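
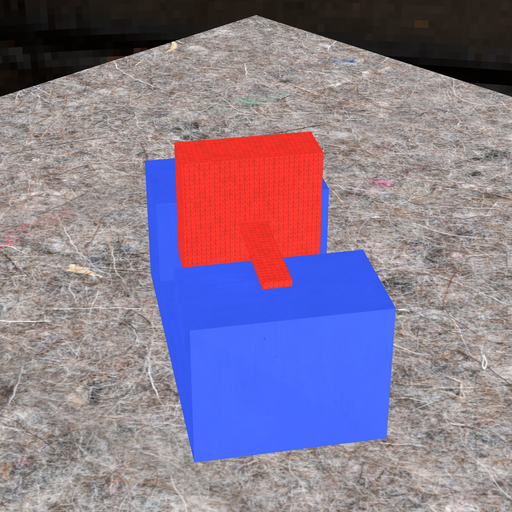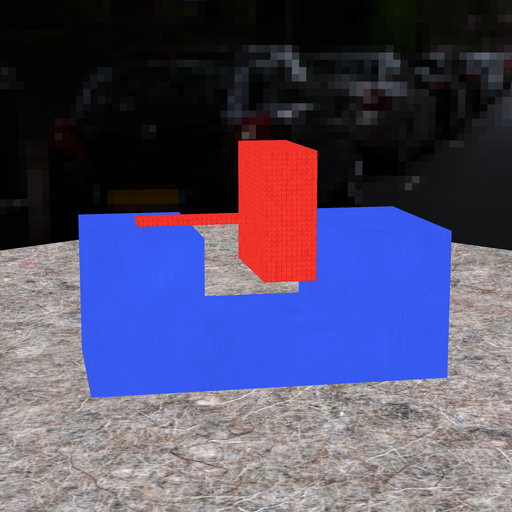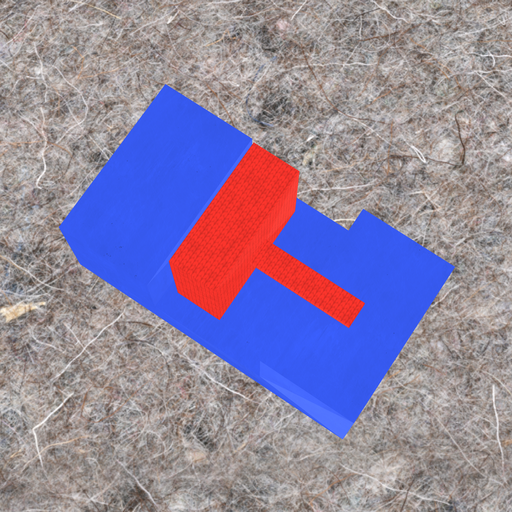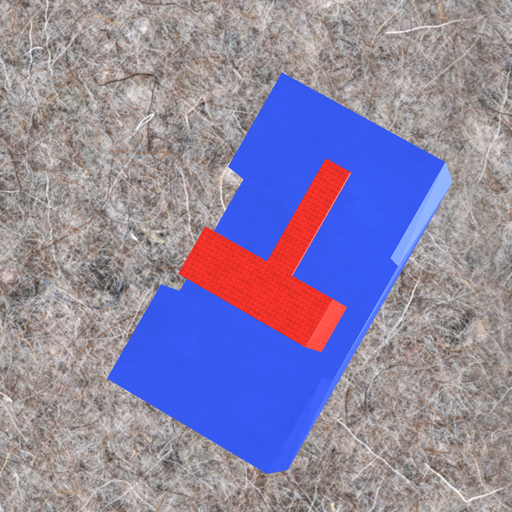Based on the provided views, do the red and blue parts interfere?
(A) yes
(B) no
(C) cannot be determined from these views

(B) no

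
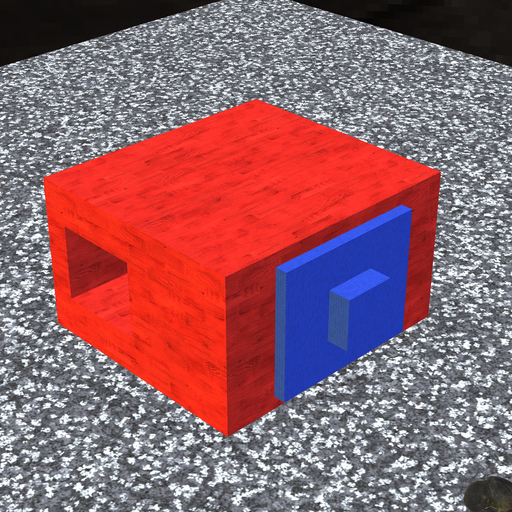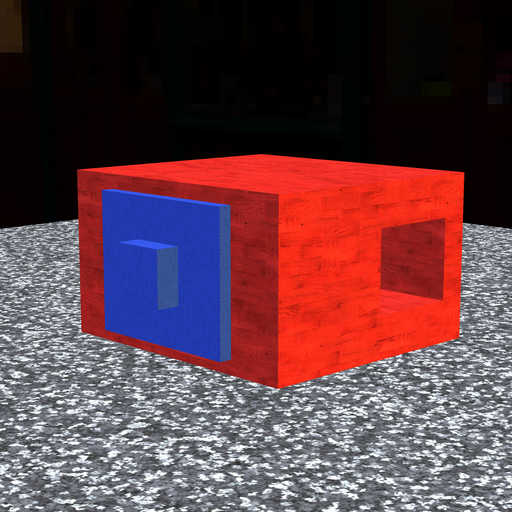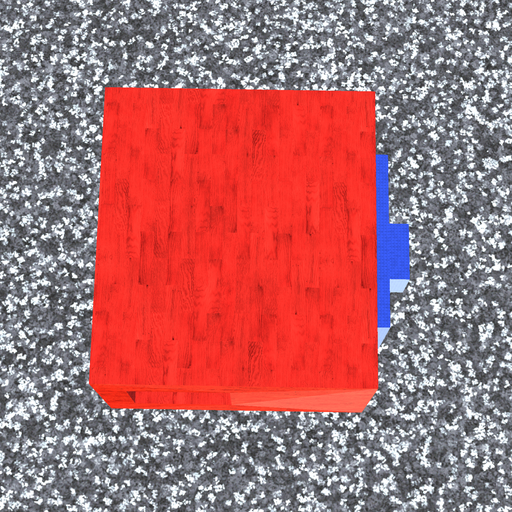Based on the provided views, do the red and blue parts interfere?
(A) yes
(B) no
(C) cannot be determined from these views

(C) cannot be determined from these views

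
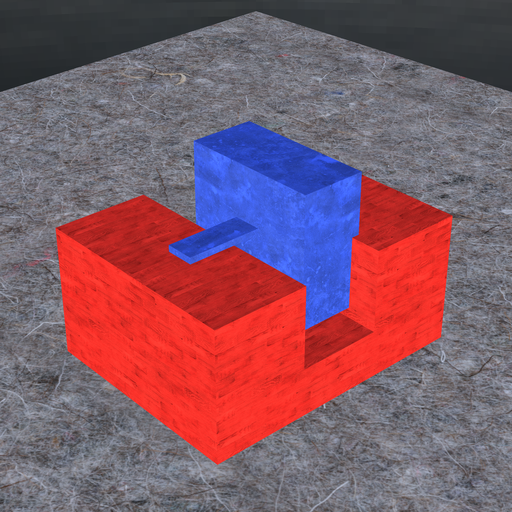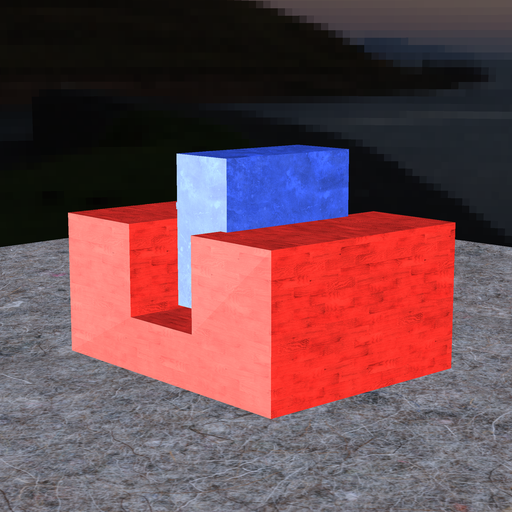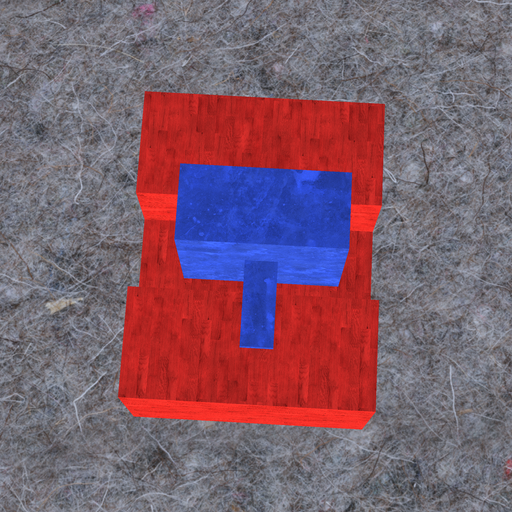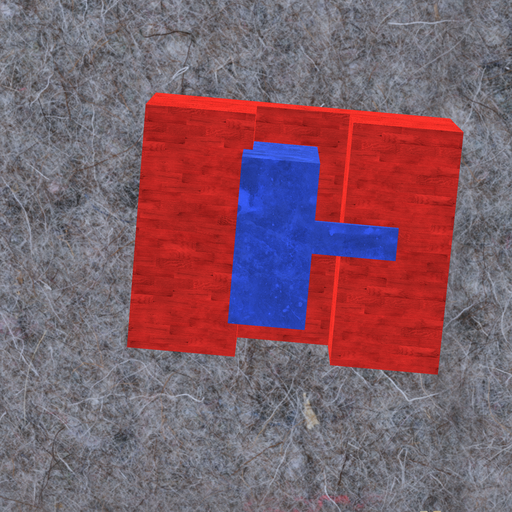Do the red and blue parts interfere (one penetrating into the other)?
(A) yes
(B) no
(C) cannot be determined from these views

(A) yes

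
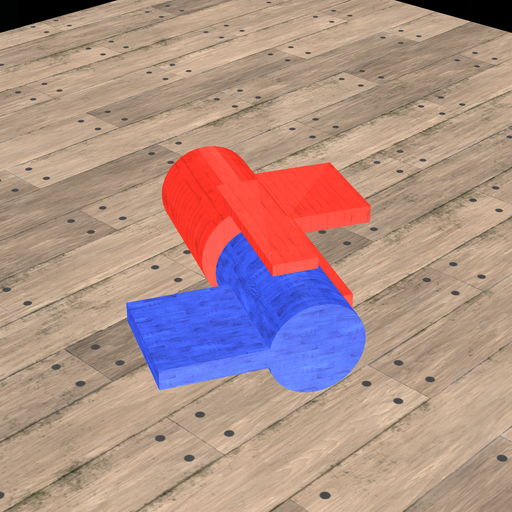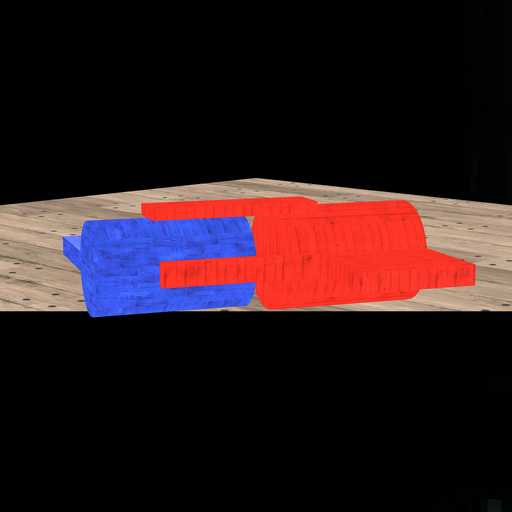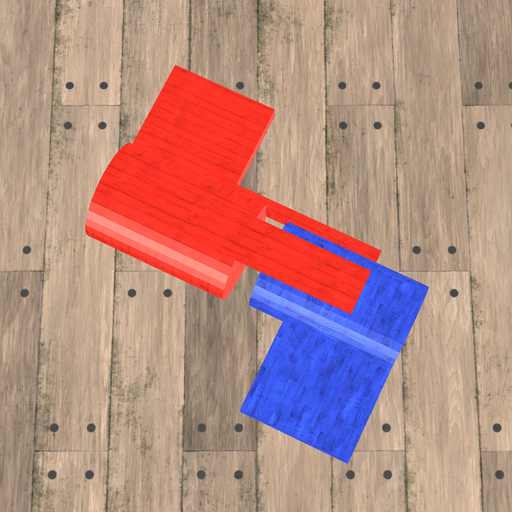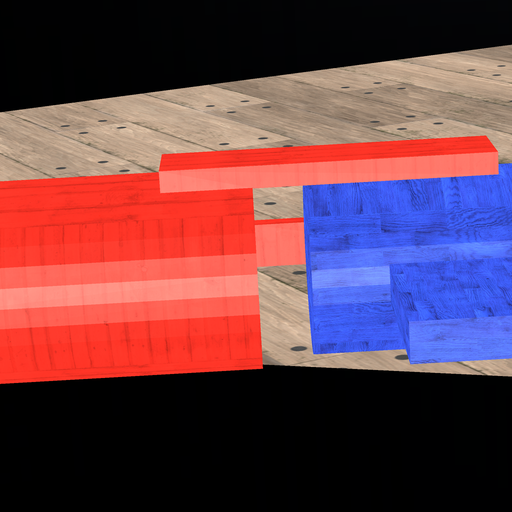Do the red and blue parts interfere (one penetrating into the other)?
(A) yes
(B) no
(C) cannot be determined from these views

(B) no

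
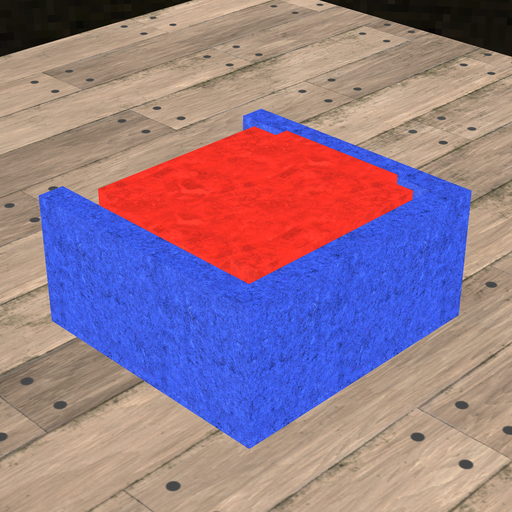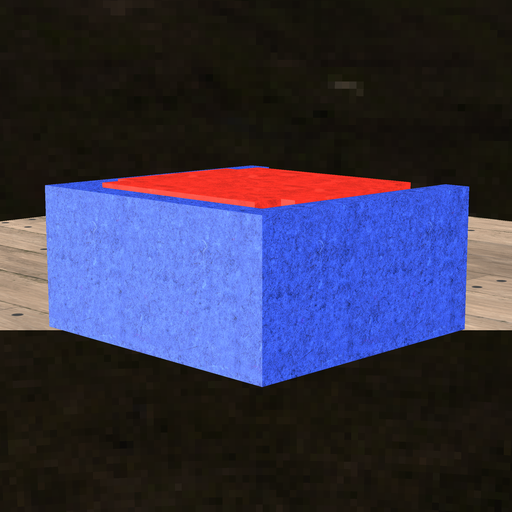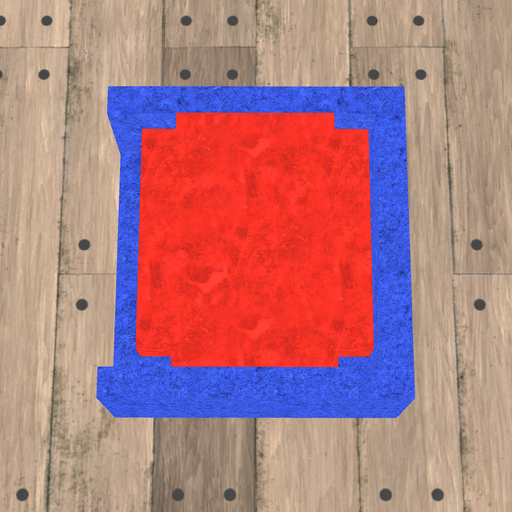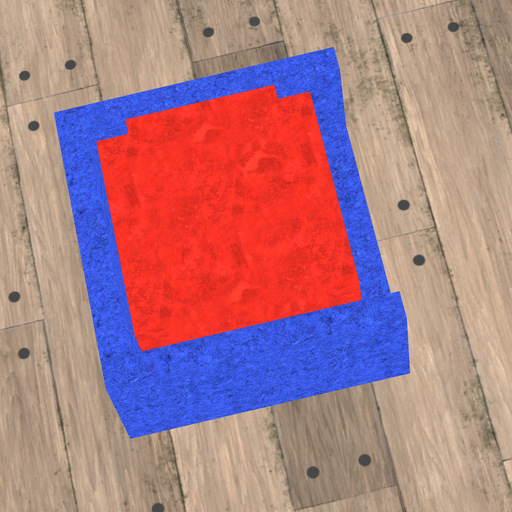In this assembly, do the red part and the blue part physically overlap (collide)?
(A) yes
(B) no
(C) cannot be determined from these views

(B) no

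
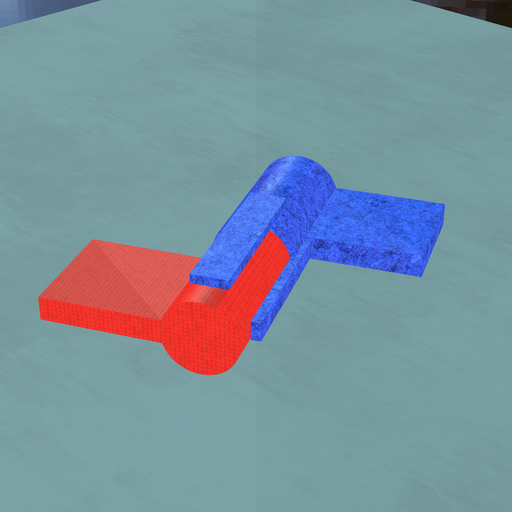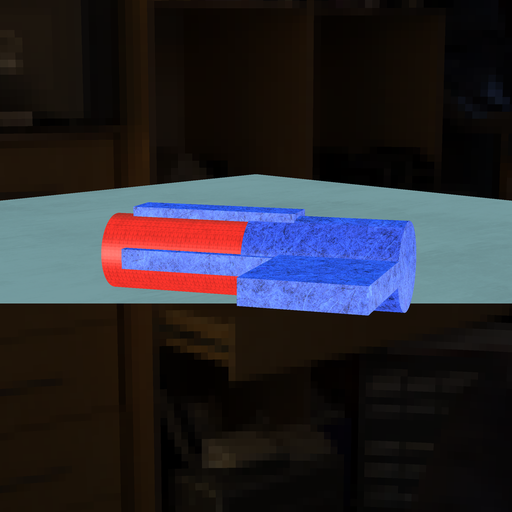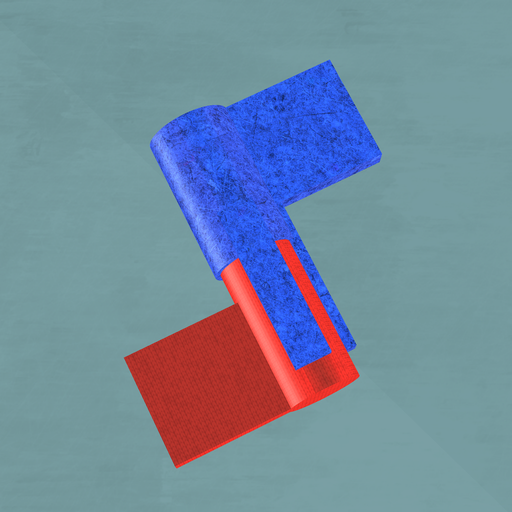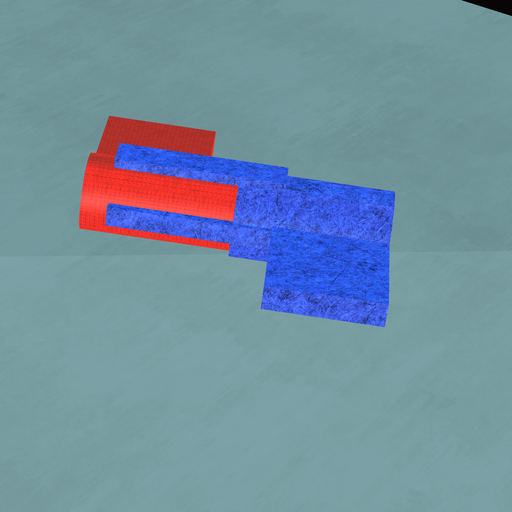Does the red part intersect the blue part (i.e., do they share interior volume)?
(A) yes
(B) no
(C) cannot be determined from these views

(A) yes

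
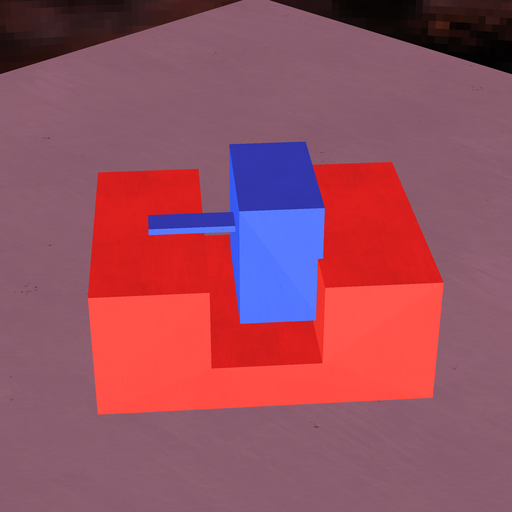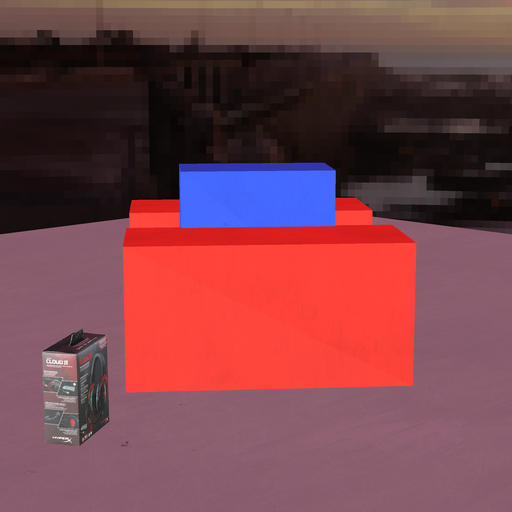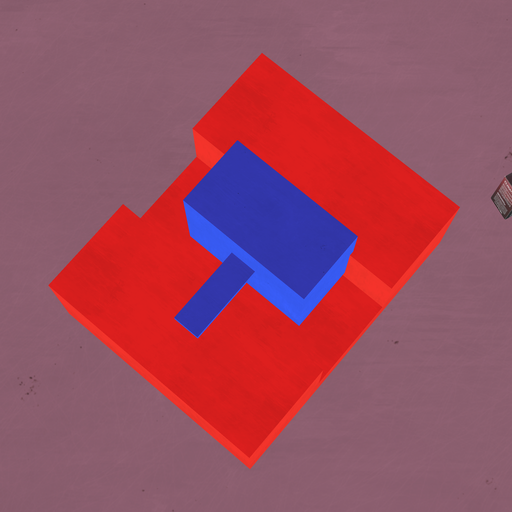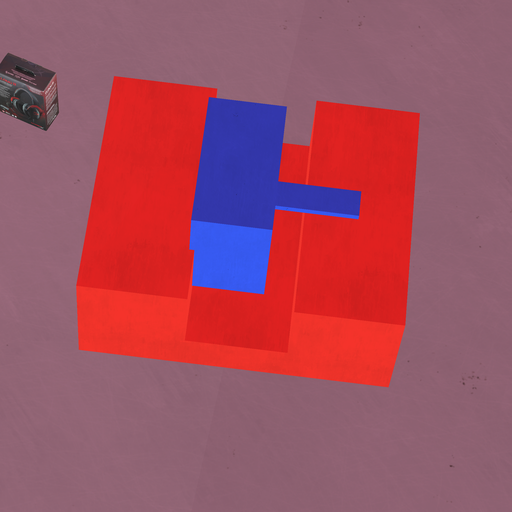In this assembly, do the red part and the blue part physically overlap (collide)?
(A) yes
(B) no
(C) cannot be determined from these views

(A) yes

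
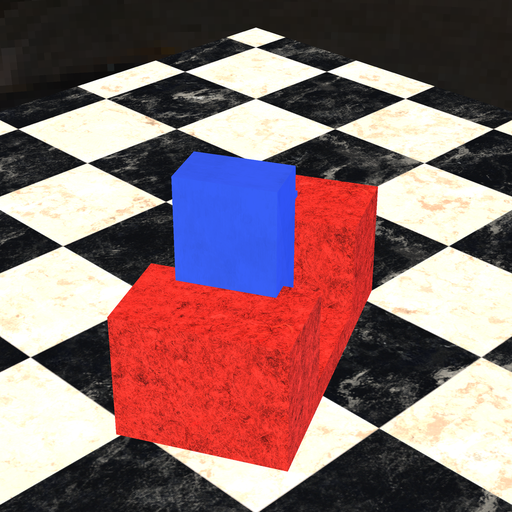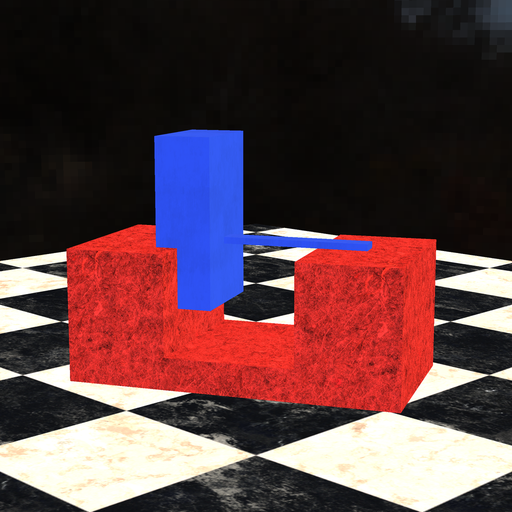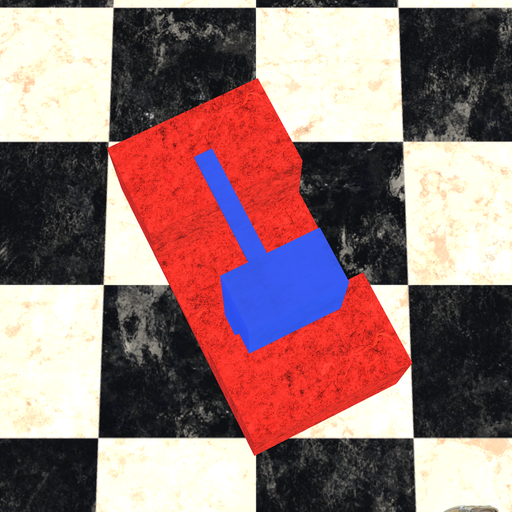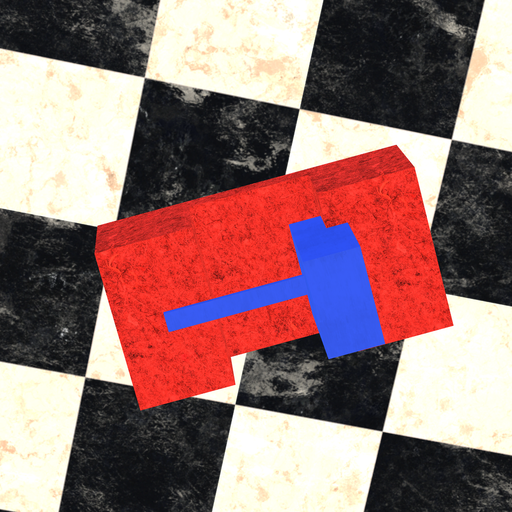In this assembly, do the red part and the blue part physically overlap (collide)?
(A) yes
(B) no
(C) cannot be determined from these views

(A) yes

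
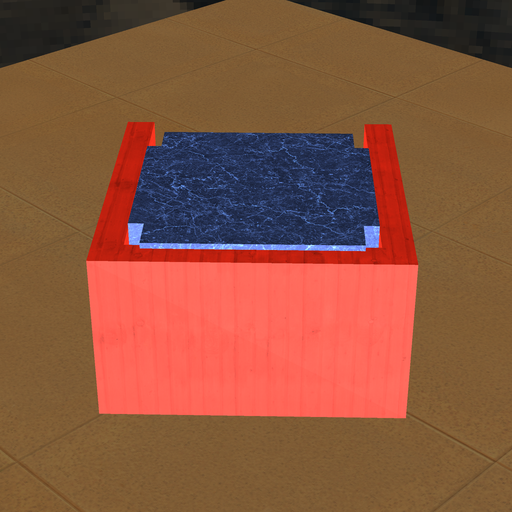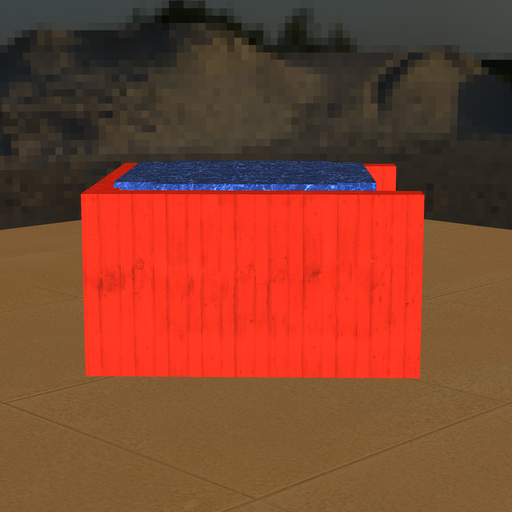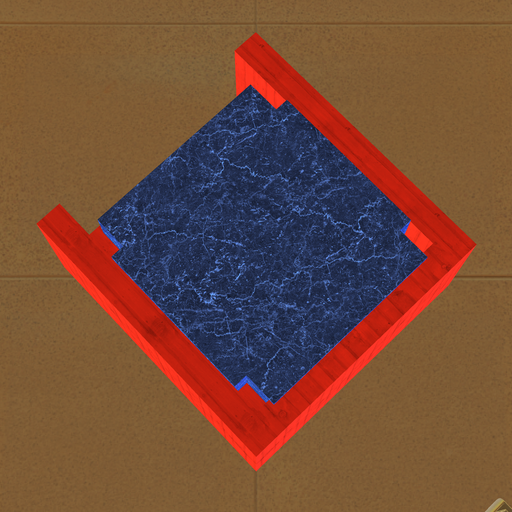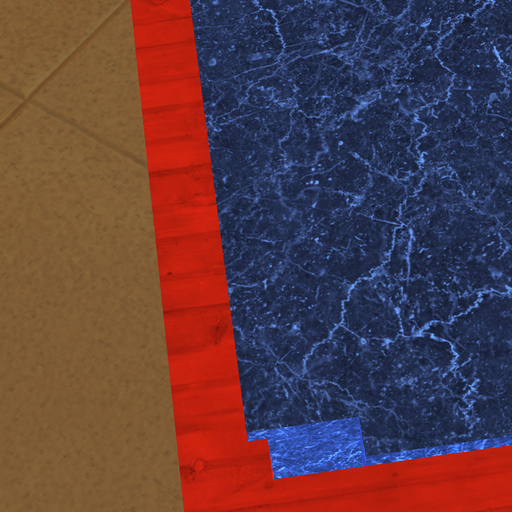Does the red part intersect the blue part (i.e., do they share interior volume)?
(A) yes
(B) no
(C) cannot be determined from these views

(A) yes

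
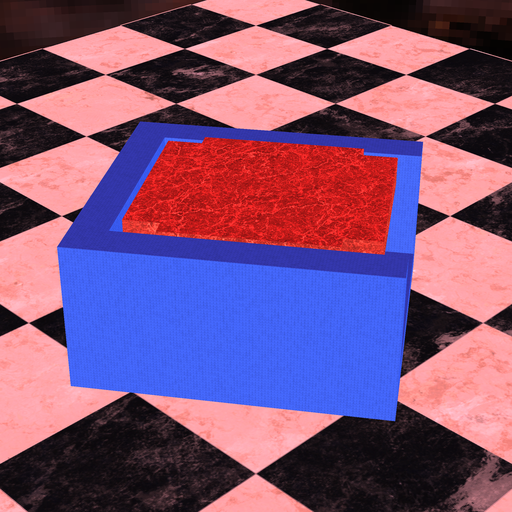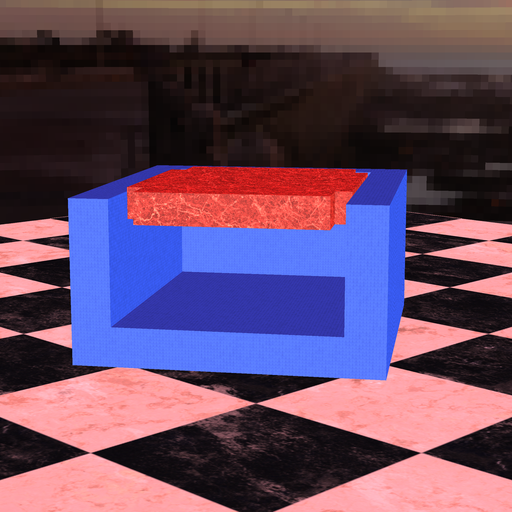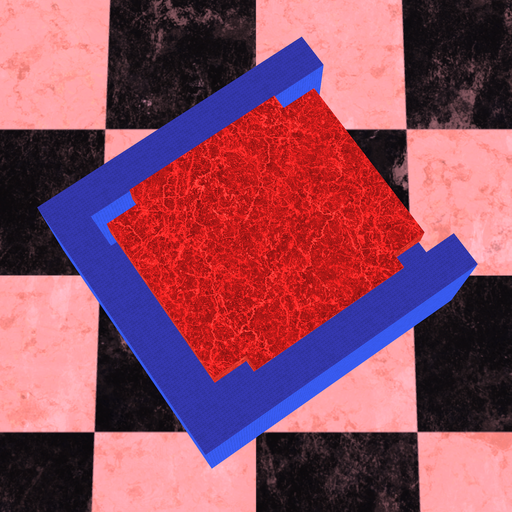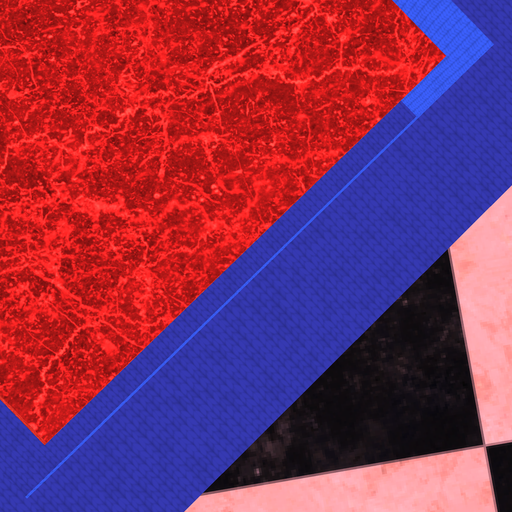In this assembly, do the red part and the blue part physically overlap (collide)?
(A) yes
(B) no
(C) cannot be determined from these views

(B) no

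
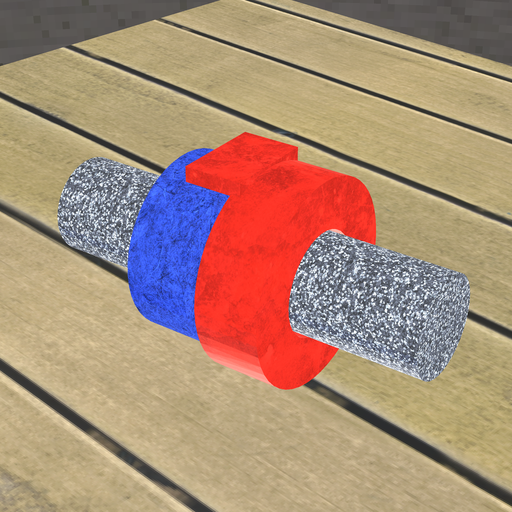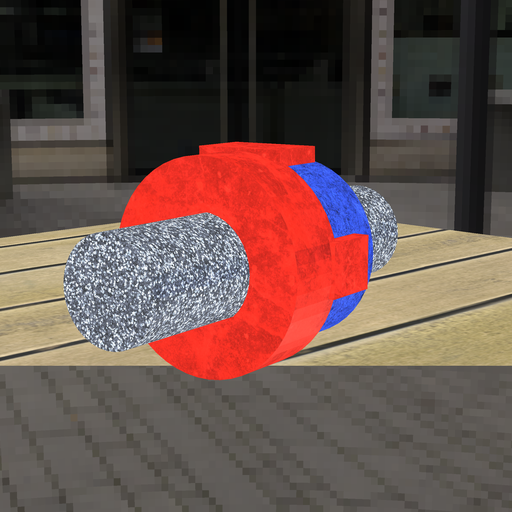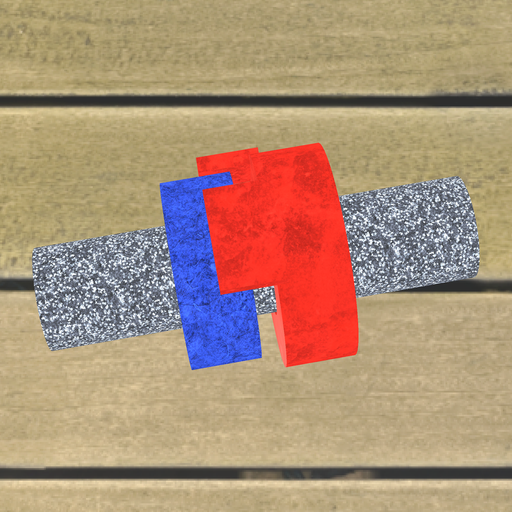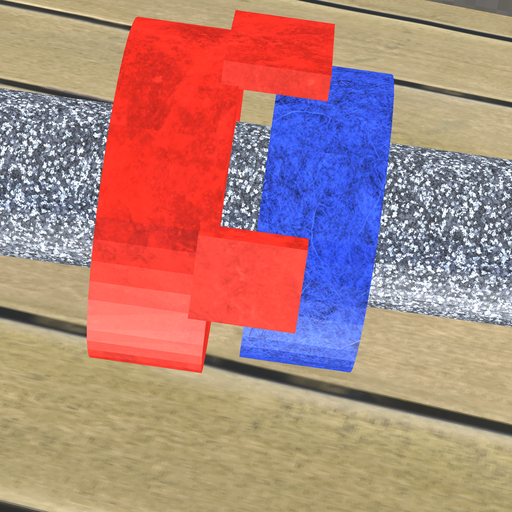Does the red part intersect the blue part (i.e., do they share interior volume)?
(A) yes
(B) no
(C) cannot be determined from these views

(B) no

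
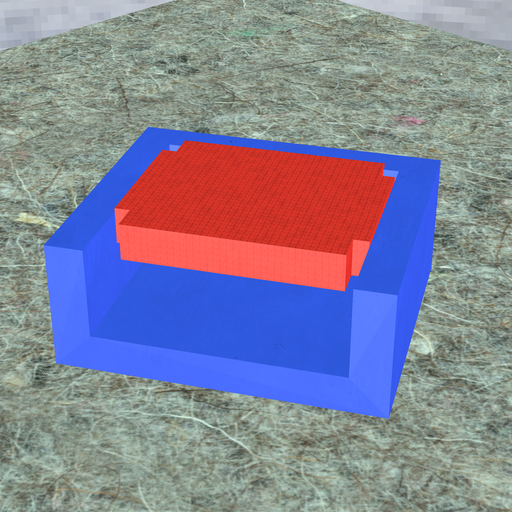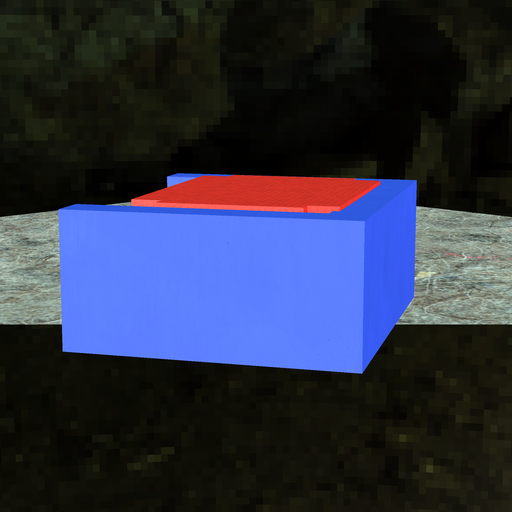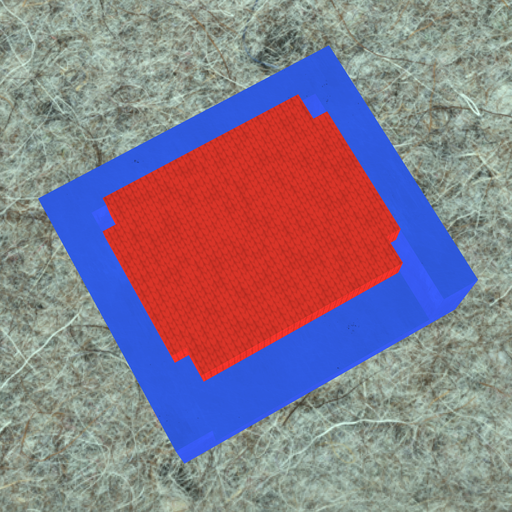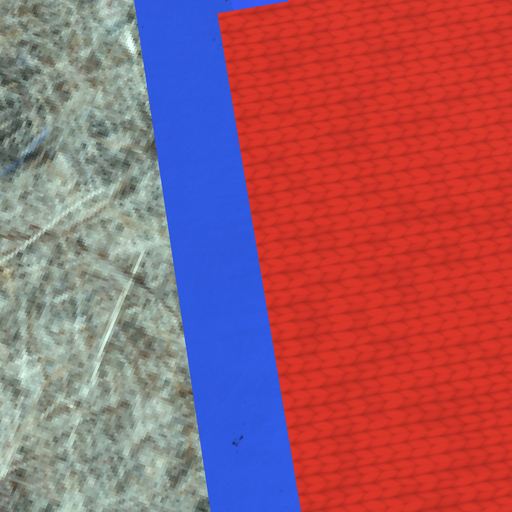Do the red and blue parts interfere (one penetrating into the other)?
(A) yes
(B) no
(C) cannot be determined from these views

(A) yes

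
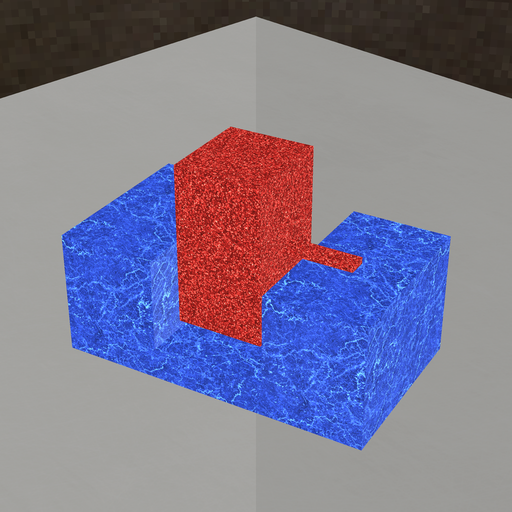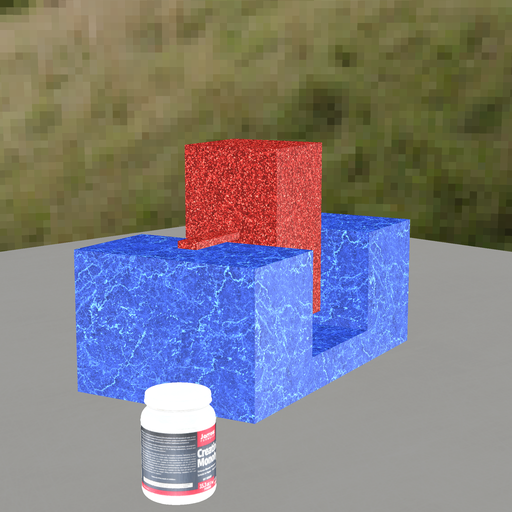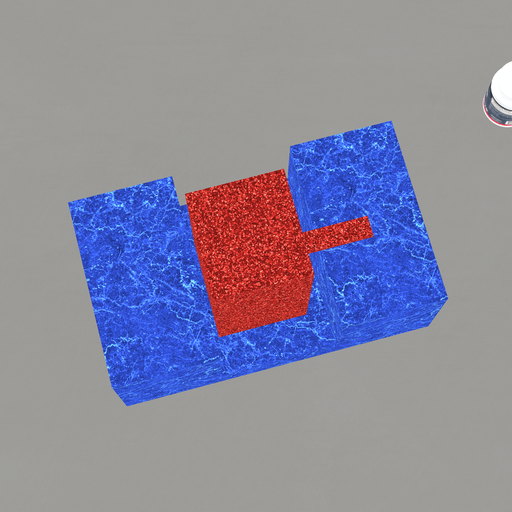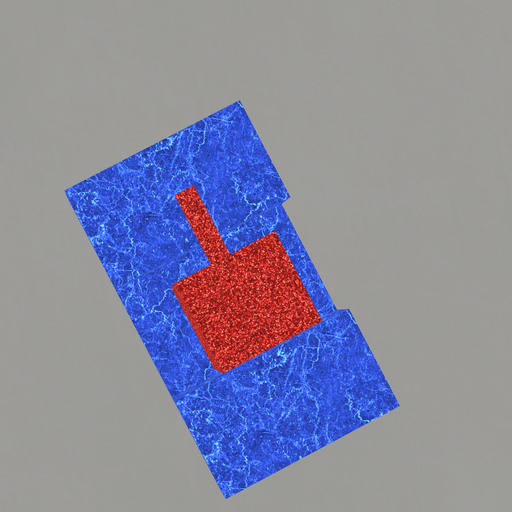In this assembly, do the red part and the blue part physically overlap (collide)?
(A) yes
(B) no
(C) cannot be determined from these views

(B) no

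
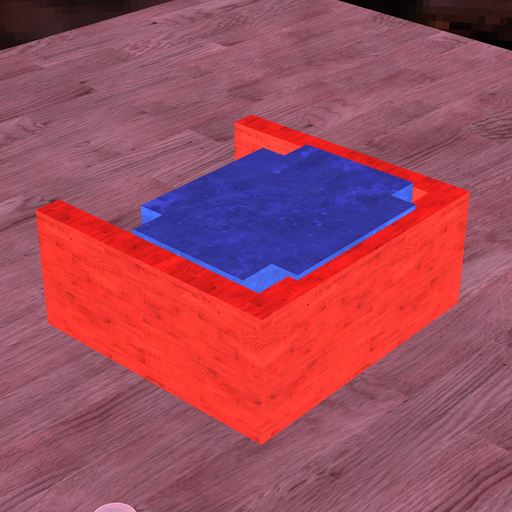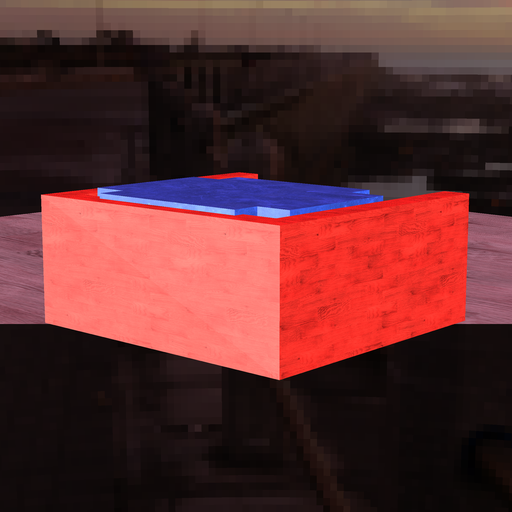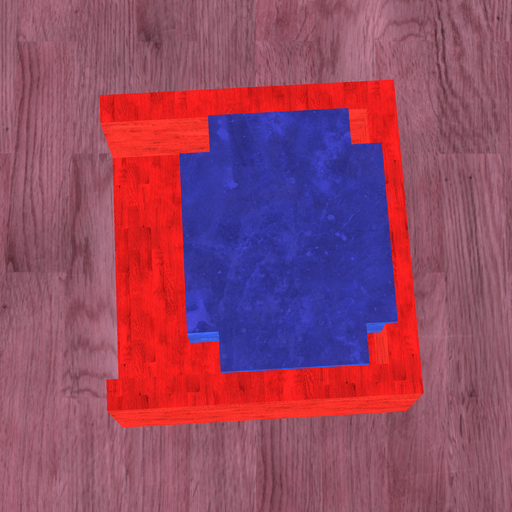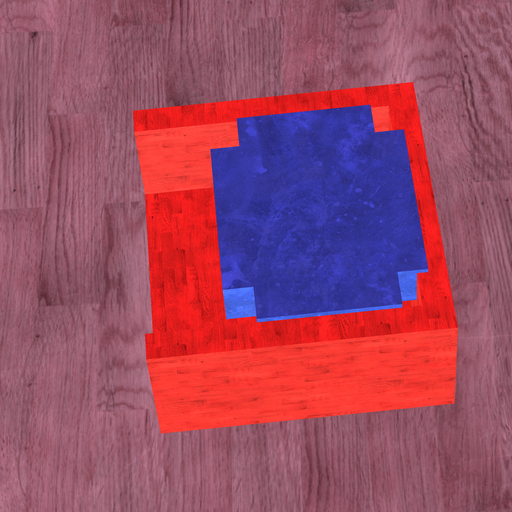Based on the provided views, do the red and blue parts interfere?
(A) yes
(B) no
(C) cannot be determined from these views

(A) yes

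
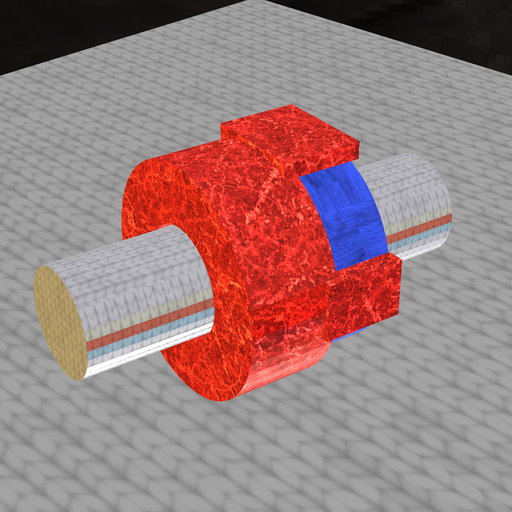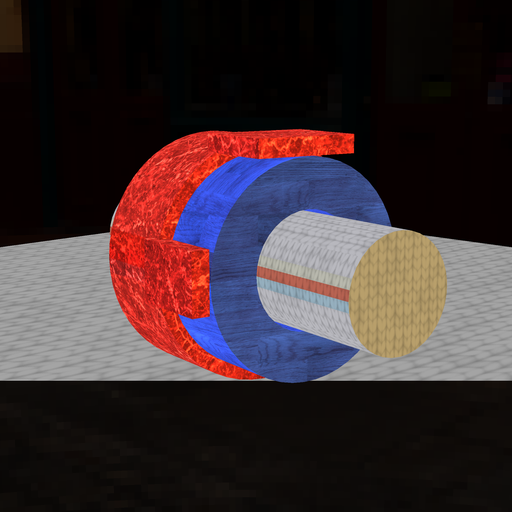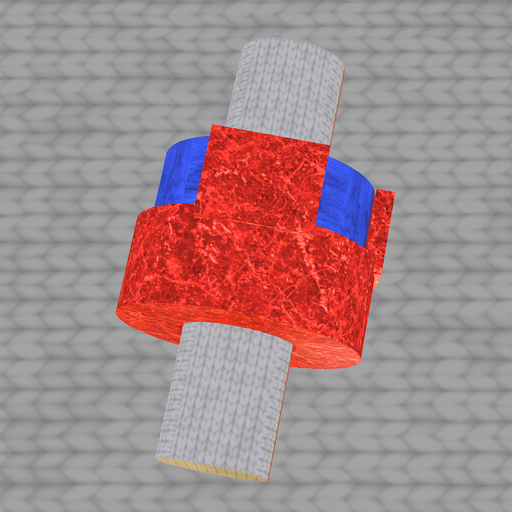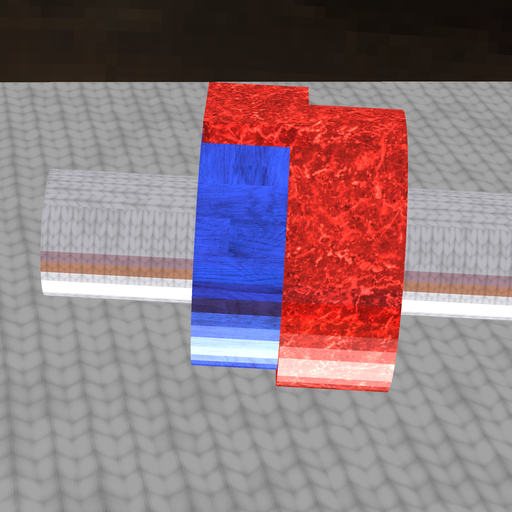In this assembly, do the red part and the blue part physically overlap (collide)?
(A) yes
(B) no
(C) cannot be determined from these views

(A) yes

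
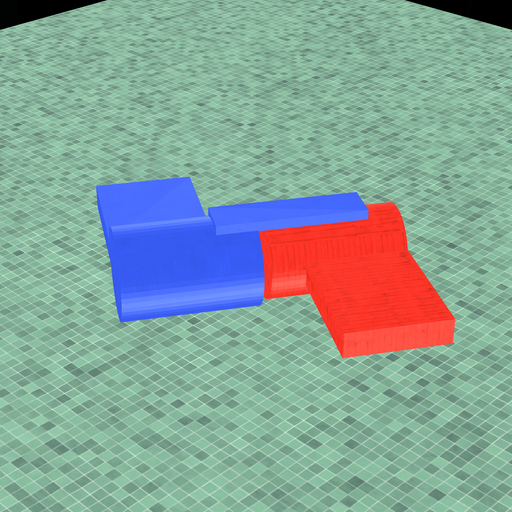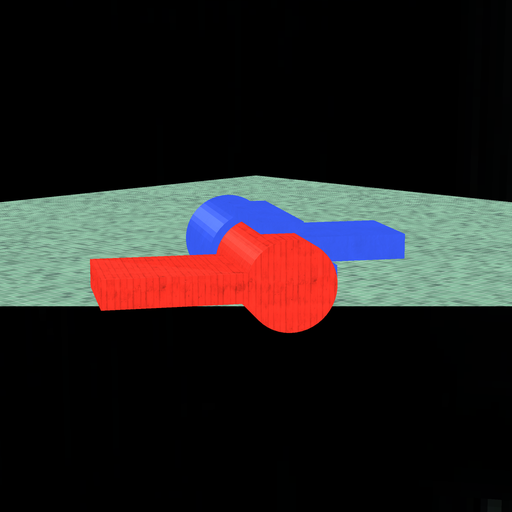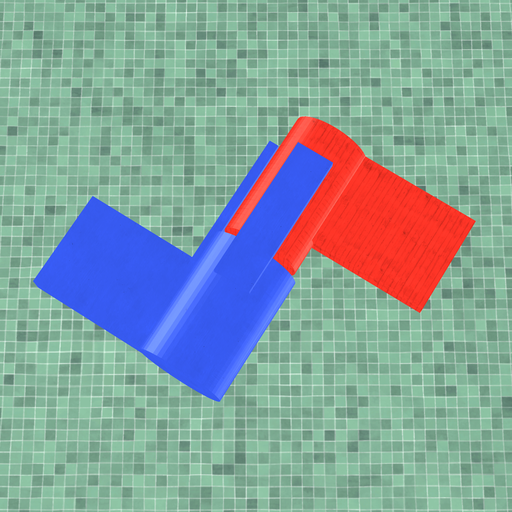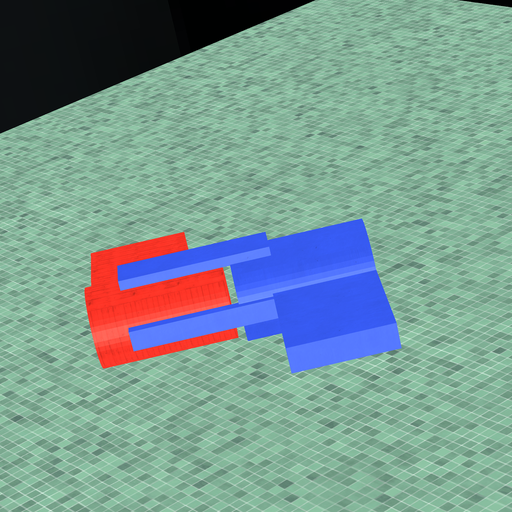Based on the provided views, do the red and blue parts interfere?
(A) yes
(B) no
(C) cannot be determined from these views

(B) no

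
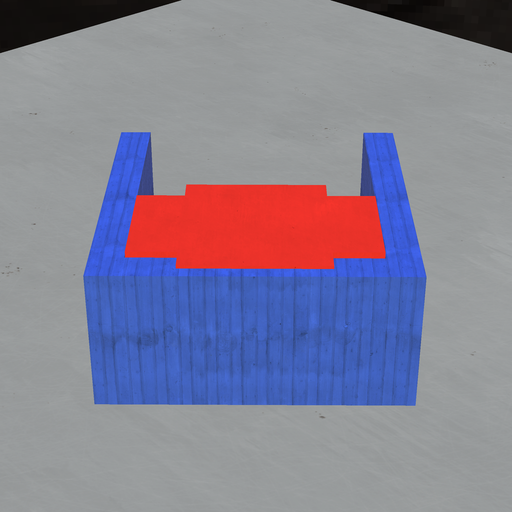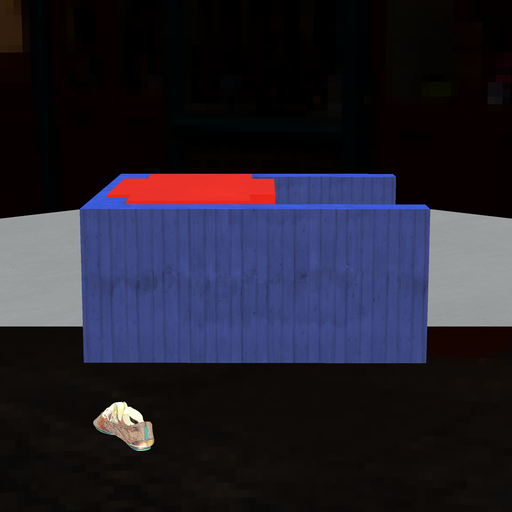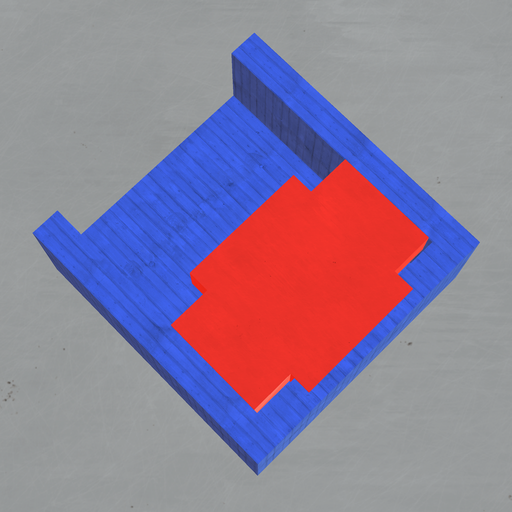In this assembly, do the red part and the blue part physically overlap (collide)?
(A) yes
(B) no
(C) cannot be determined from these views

(A) yes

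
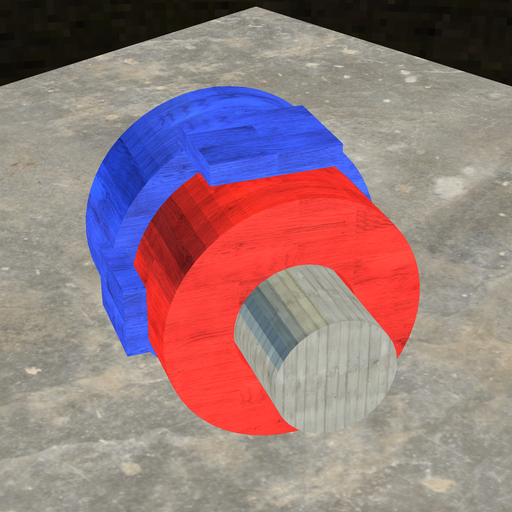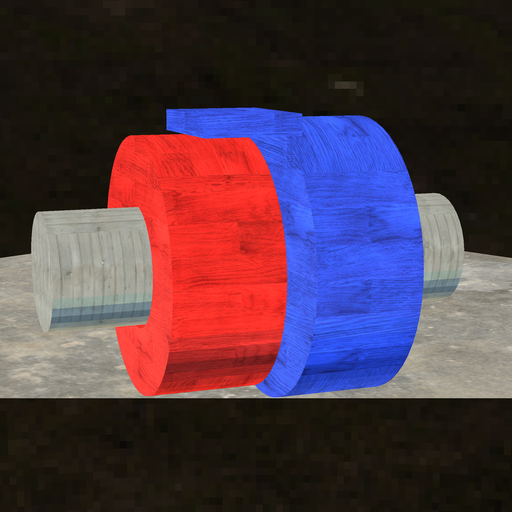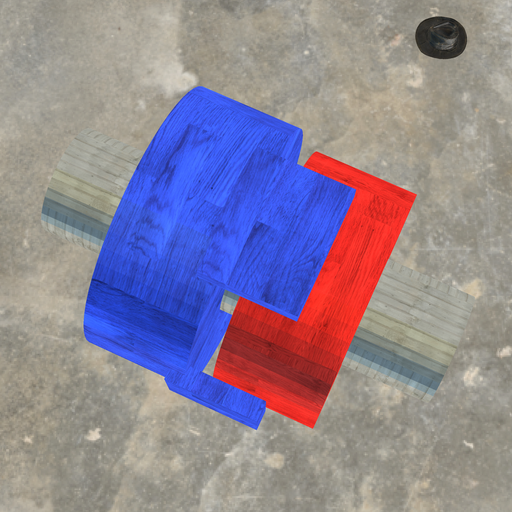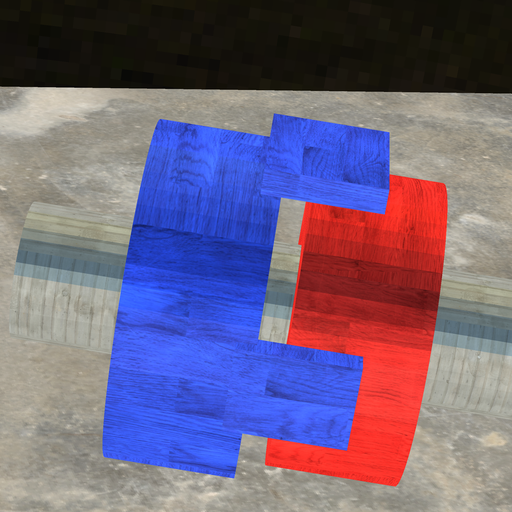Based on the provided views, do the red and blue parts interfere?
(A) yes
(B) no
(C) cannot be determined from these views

(B) no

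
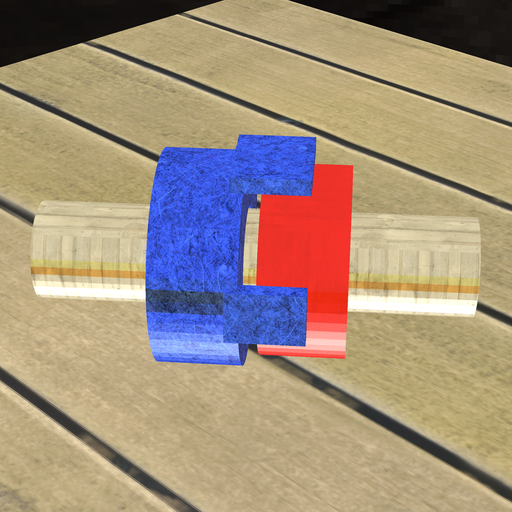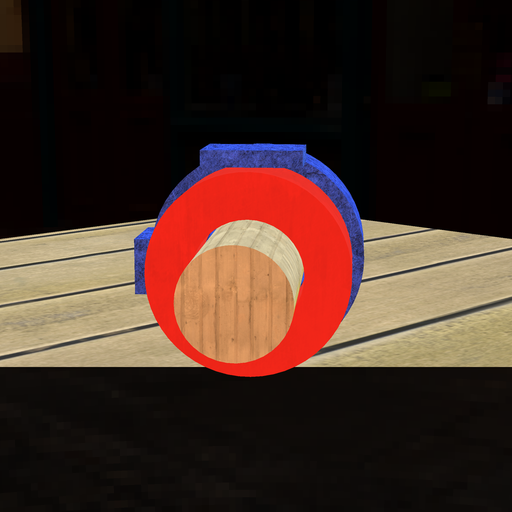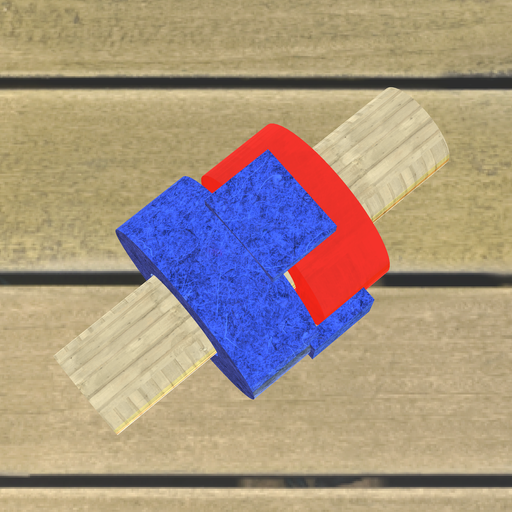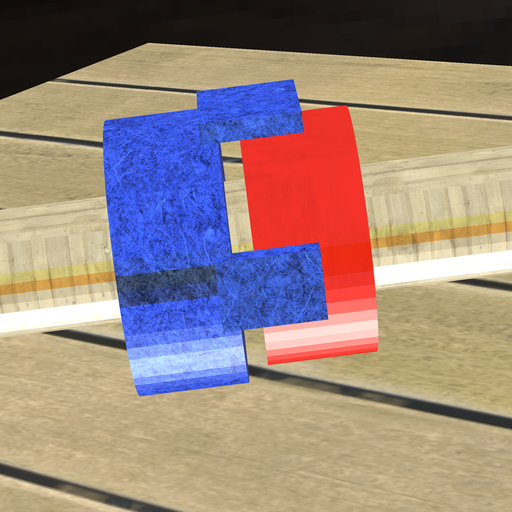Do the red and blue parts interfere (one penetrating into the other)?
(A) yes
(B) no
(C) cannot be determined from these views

(B) no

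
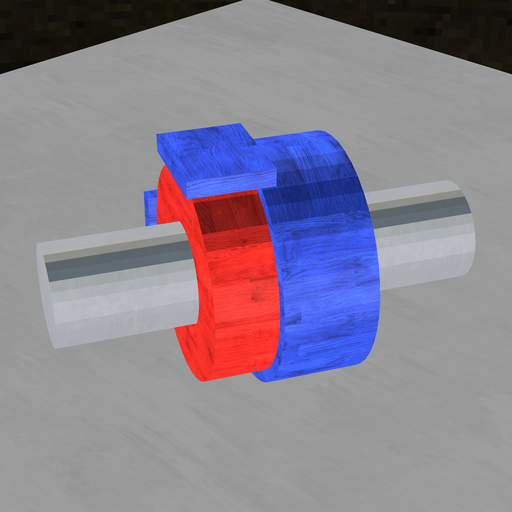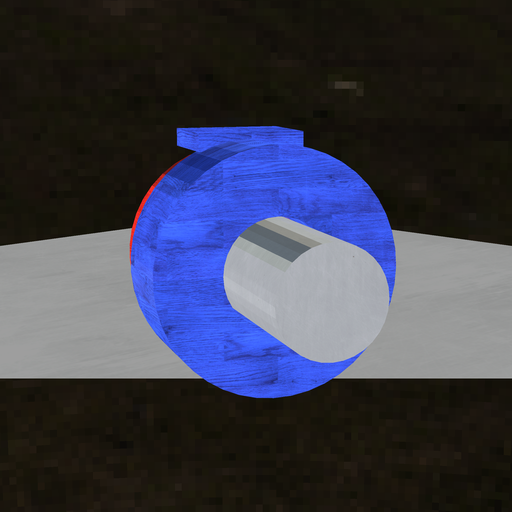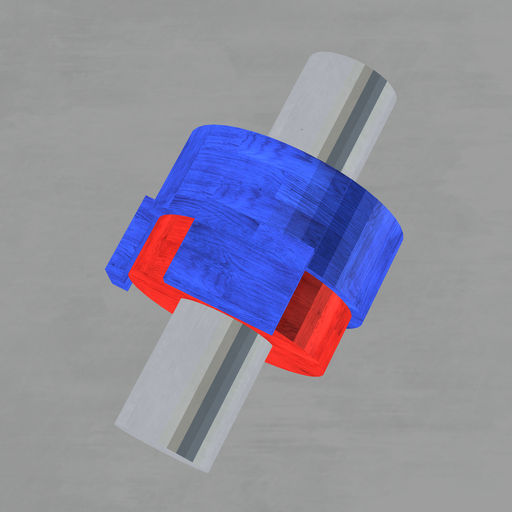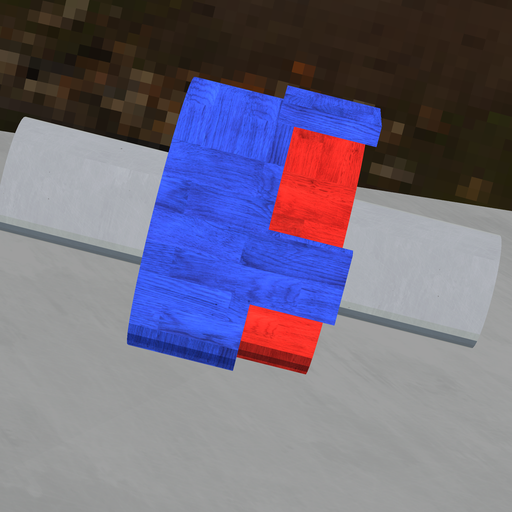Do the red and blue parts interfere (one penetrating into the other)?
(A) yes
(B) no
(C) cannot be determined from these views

(A) yes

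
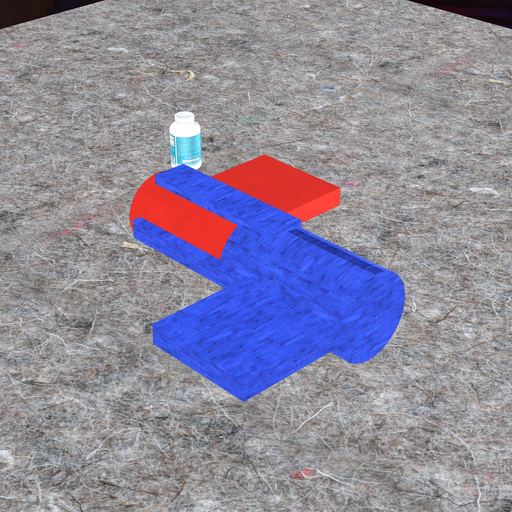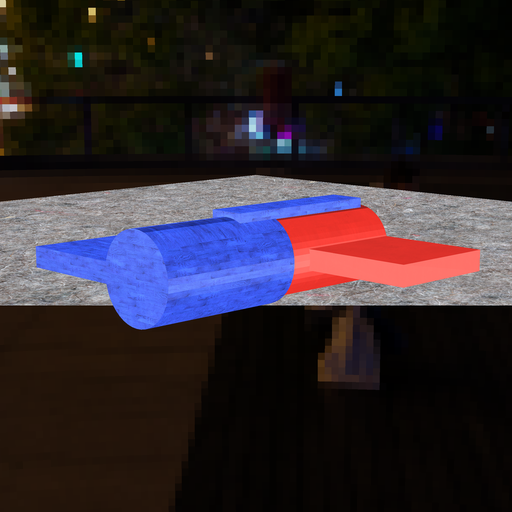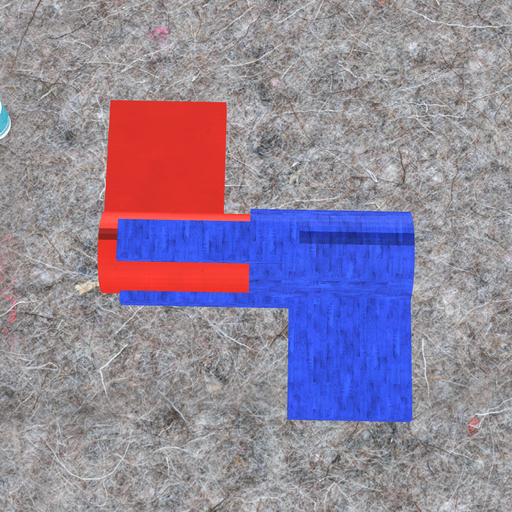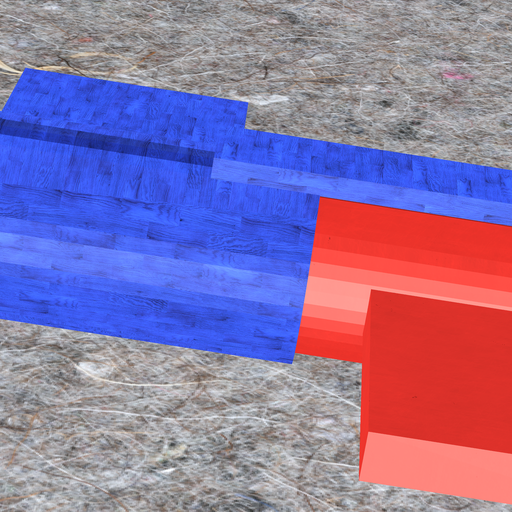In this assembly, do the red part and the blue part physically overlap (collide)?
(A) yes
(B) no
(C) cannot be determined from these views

(A) yes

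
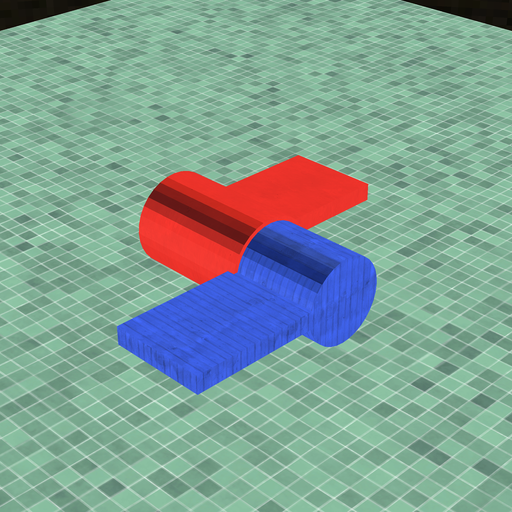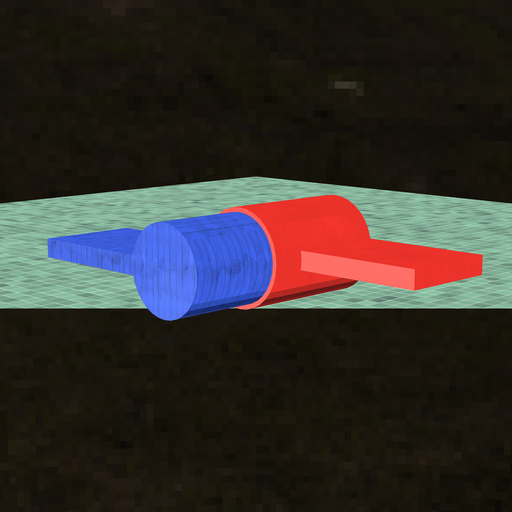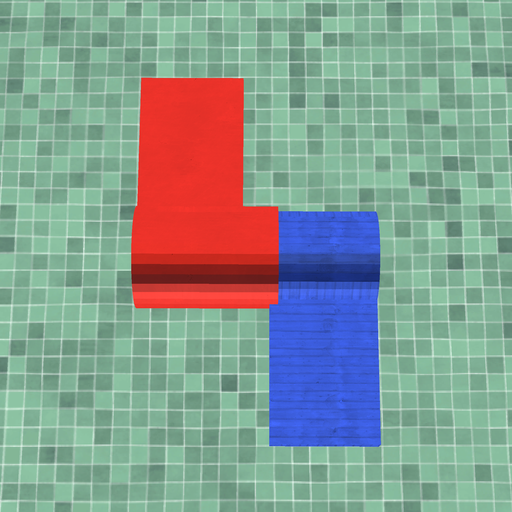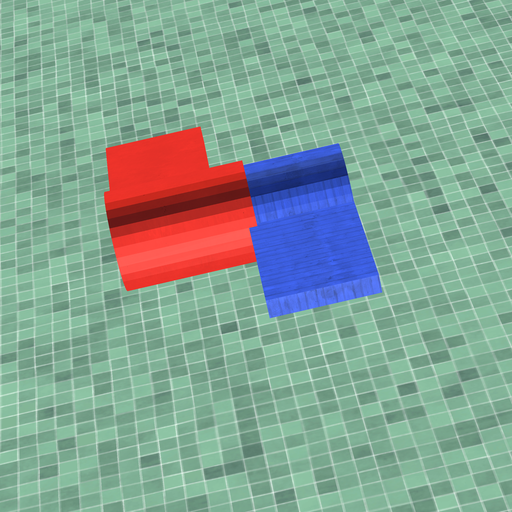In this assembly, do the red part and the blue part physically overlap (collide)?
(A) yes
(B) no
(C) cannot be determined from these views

(A) yes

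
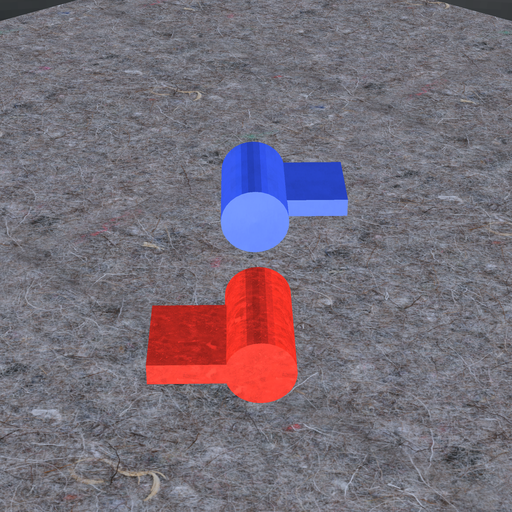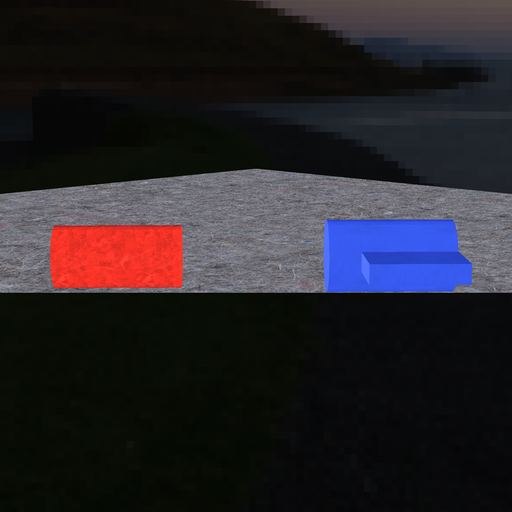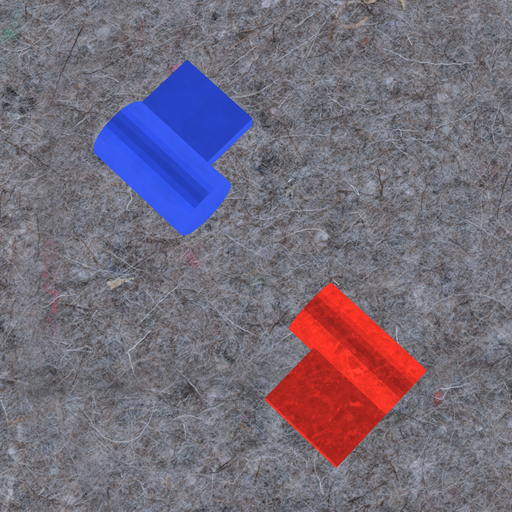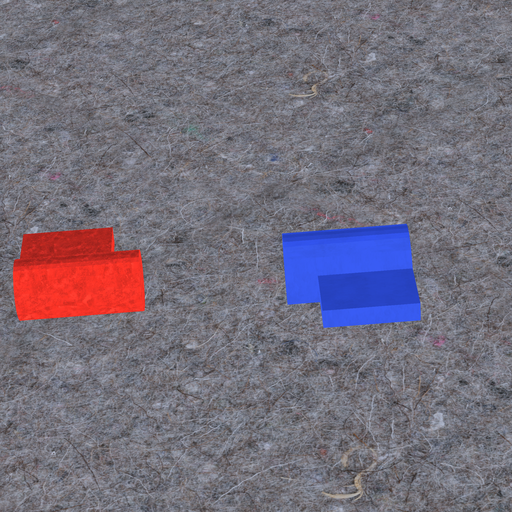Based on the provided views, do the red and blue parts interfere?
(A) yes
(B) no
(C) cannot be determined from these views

(B) no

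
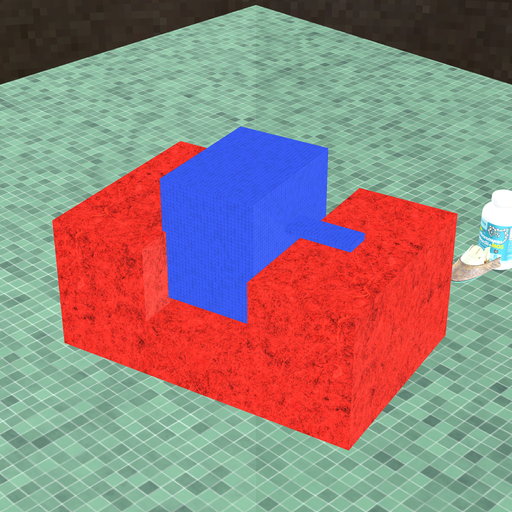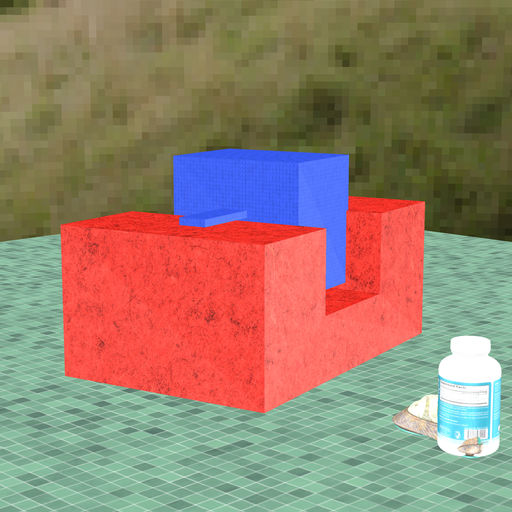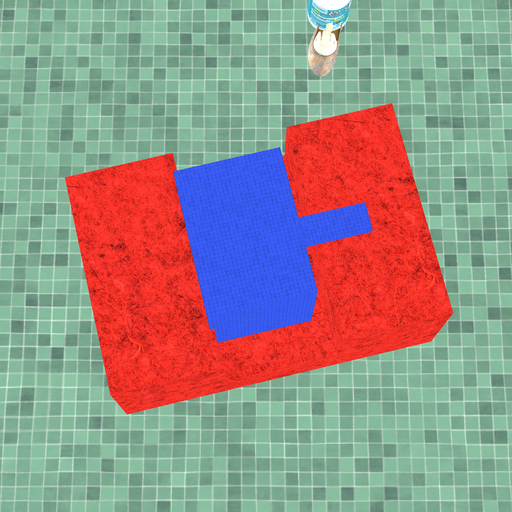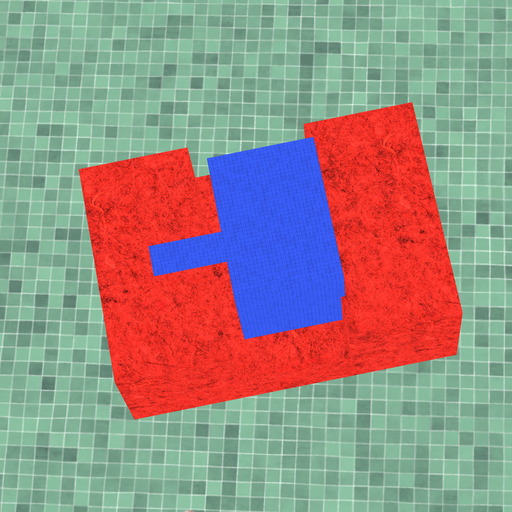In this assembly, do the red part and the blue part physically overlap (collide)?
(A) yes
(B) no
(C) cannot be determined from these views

(A) yes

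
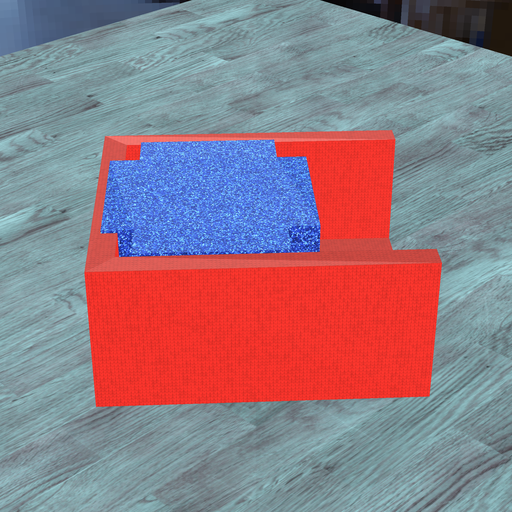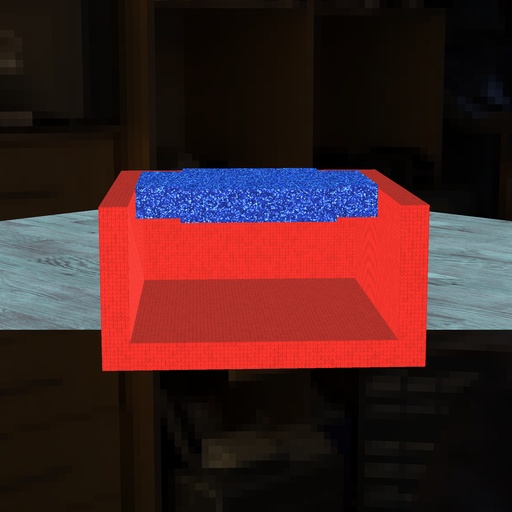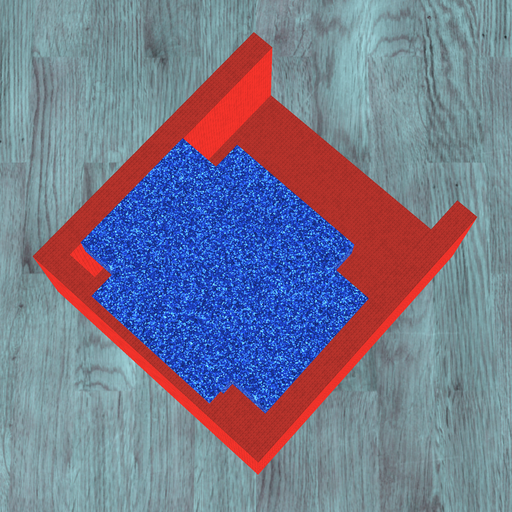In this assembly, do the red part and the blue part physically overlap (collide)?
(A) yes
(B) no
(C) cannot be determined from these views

(A) yes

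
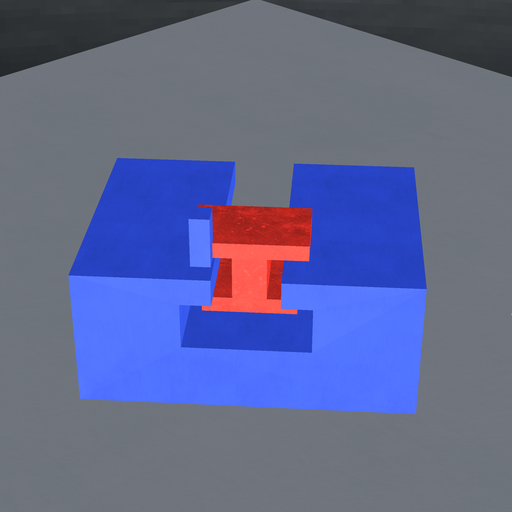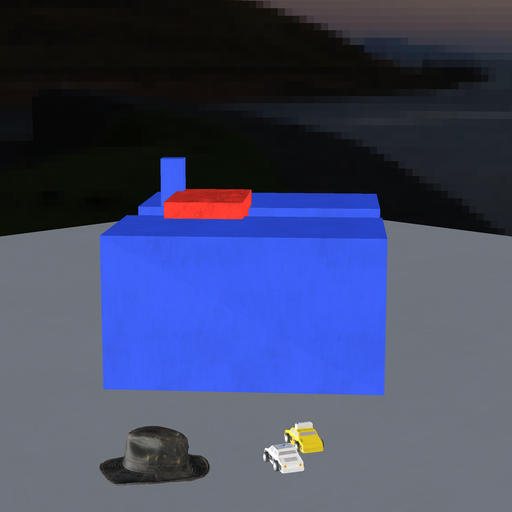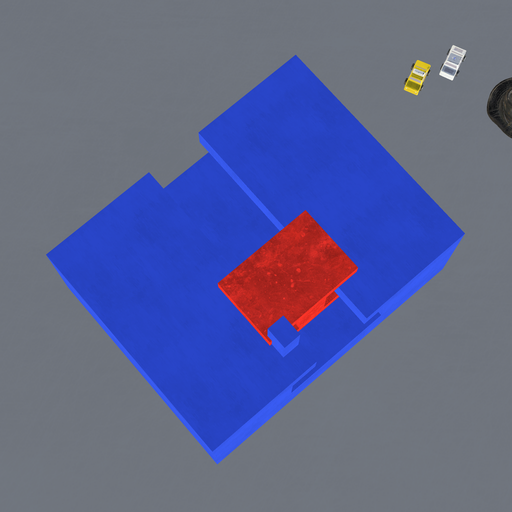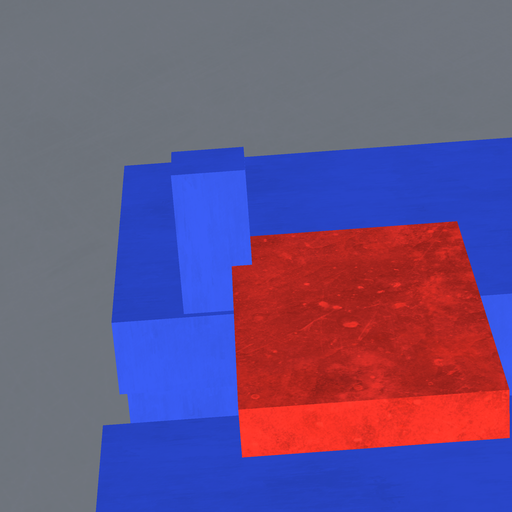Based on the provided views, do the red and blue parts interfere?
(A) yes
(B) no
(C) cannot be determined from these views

(A) yes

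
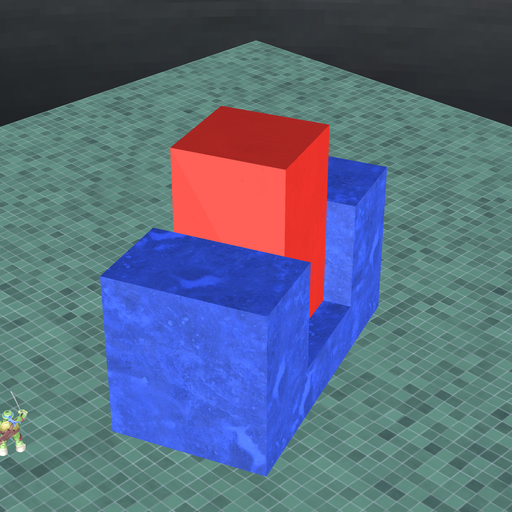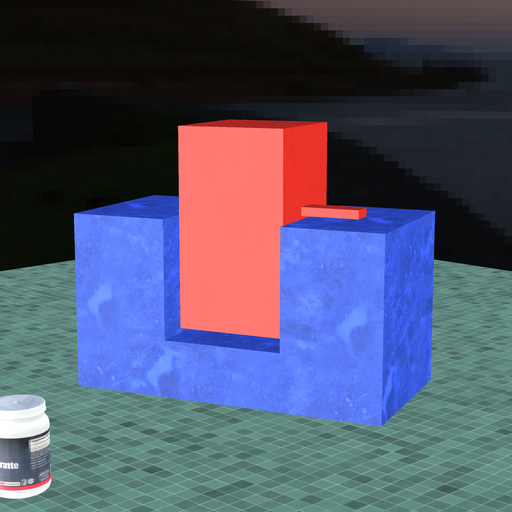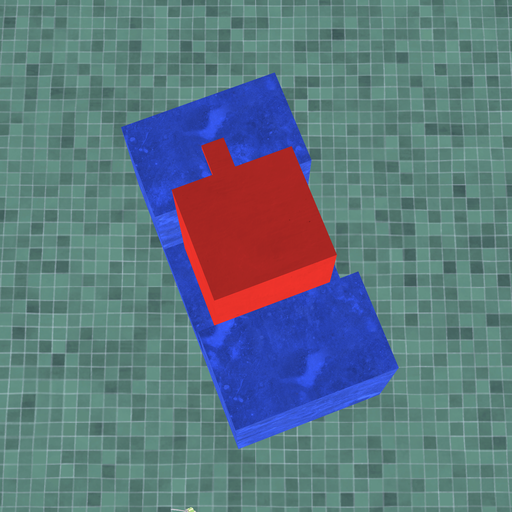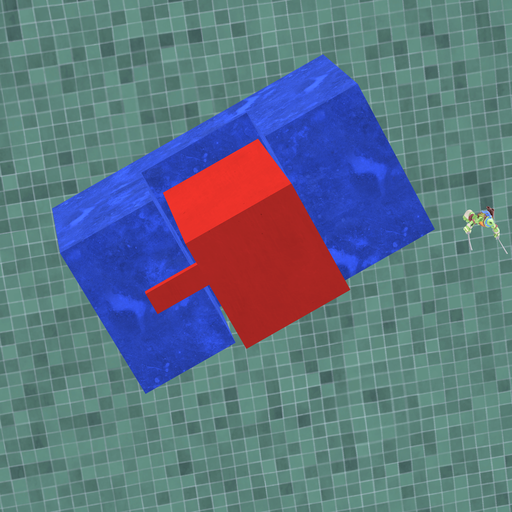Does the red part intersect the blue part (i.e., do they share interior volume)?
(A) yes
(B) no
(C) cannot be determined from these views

(B) no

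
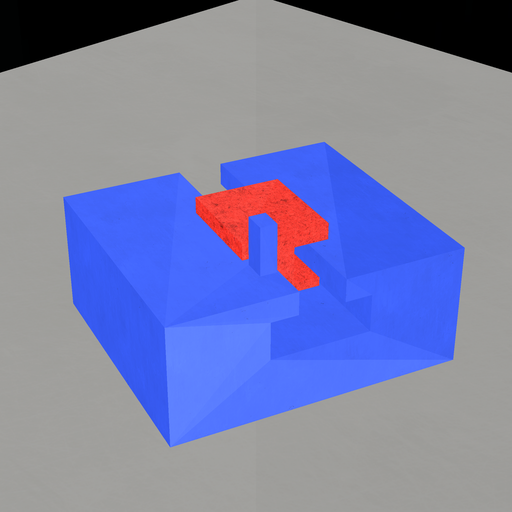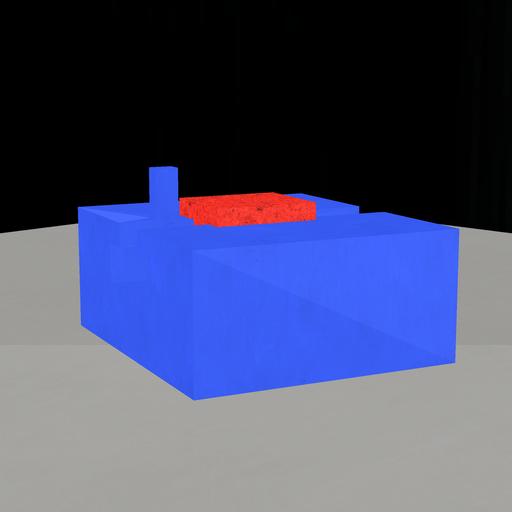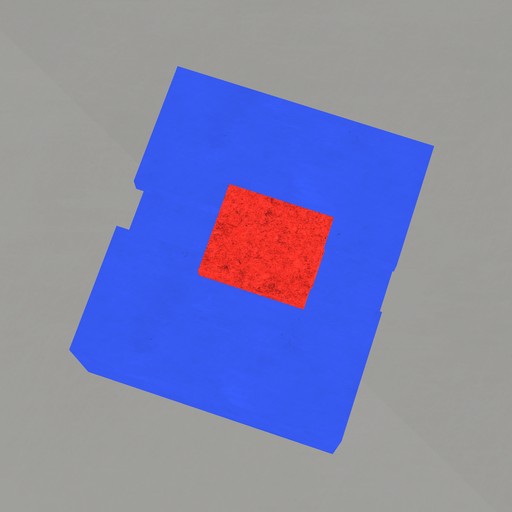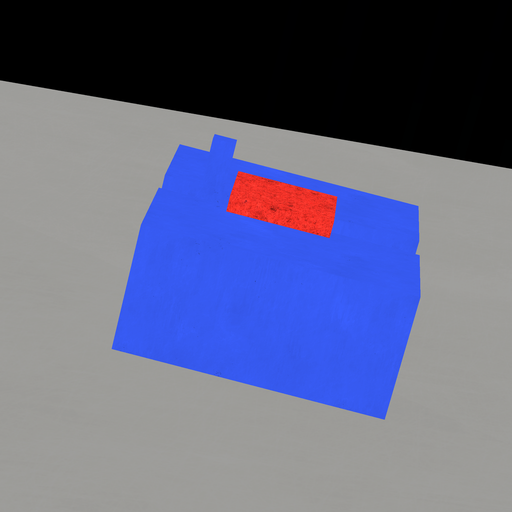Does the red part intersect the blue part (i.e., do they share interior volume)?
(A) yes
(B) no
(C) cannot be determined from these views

(B) no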